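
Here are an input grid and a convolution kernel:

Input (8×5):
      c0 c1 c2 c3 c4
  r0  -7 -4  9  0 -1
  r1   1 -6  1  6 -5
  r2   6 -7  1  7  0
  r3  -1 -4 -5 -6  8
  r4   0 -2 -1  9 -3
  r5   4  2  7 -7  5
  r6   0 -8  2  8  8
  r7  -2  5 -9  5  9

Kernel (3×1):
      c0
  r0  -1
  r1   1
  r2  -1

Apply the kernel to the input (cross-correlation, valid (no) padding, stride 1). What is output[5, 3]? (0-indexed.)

10

The receptive field on the input at this output position is [-7 / 8 / 5]. Elementwise product with the kernel and sum: -7·-1 + 8·1 + 5·-1.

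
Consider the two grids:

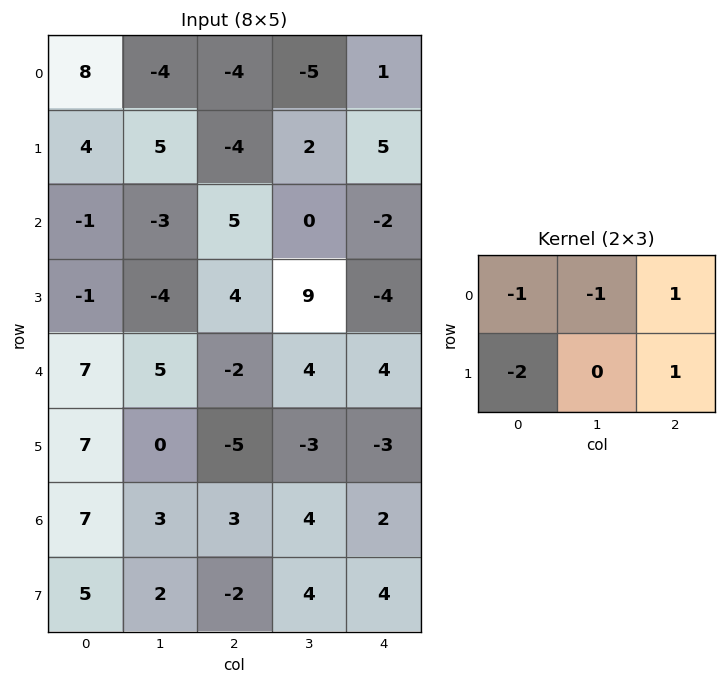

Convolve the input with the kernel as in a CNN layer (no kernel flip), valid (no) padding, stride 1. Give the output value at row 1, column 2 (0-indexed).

The receptive field on the input at this output position is [-4 2 5 / 5 0 -2]. Elementwise product with the kernel and sum: -4·-1 + 2·-1 + 5·1 + 5·-2 + -2·1.

-5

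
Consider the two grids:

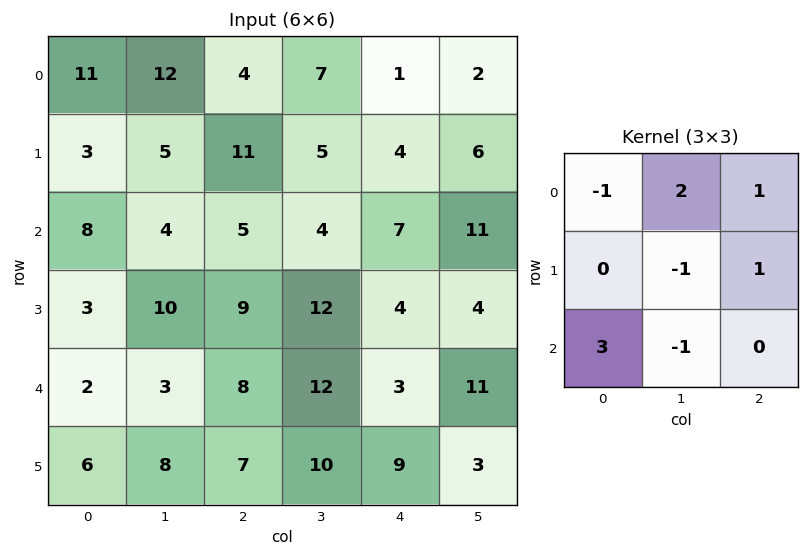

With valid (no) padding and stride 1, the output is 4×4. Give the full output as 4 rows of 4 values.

Output[0,0]: The receptive field on the input at this output position is [11 12 4 / 3 5 11 / 8 4 5]. Elementwise product with the kernel and sum: 11·-1 + 12·2 + 4·1 + 5·-1 + 11·1 + 8·3 + 4·-1.
Output[0,1]: The receptive field on the input at this output position is [12 4 7 / 5 11 5 / 4 5 4]. Elementwise product with the kernel and sum: 12·-1 + 4·2 + 7·1 + 11·-1 + 5·1 + 4·3 + 5·-1.

43 4 21 4
18 42 21 45
7 14 14 54
41 41 21 29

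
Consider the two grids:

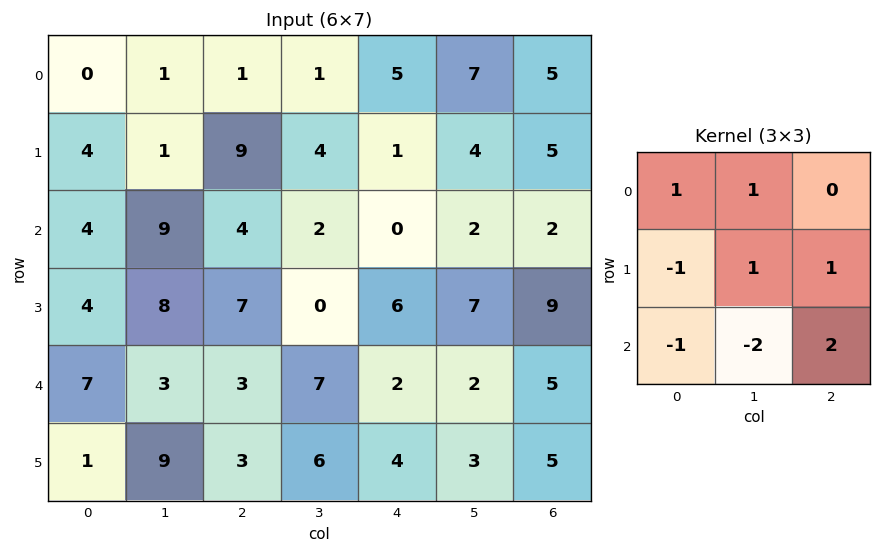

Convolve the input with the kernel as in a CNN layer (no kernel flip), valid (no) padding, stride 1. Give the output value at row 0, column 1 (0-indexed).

1

The receptive field on the input at this output position is [1 1 1 / 1 9 4 / 9 4 2]. Elementwise product with the kernel and sum: 1·1 + 1·1 + 1·-1 + 9·1 + 4·1 + 9·-1 + 4·-2 + 2·2.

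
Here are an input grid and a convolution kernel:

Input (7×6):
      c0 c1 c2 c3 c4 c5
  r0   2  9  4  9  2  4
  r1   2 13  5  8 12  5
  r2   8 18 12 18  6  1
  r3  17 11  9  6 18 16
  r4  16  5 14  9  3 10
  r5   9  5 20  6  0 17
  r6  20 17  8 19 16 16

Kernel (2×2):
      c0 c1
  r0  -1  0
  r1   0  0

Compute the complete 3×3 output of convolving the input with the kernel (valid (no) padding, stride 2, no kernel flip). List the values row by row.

-2 -4 -2
-8 -12 -6
-16 -14 -3

Output[0,0]: The receptive field on the input at this output position is [2 9 / 2 13]. Elementwise product with the kernel and sum: 2·-1.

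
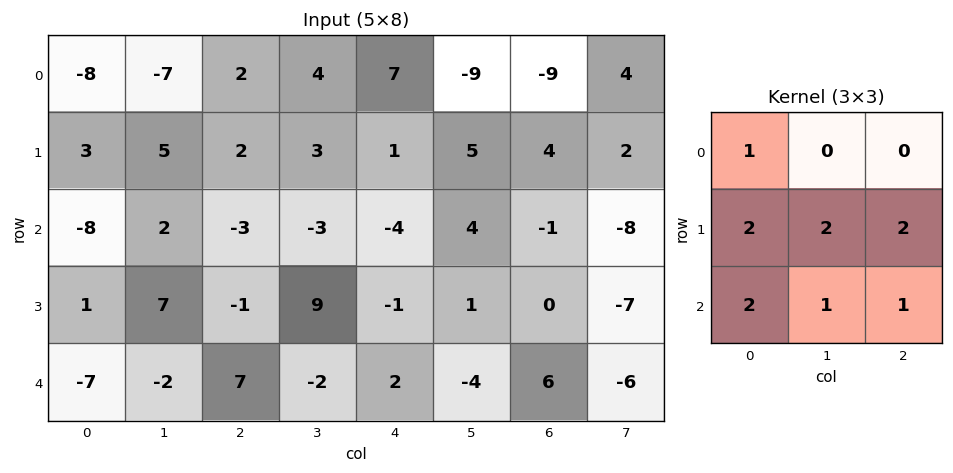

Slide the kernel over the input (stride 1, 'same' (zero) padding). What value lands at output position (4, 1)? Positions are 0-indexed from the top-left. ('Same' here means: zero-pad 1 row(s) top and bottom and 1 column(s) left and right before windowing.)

-3

The receptive field on the zero-padded input at this output position is [1 7 -1 / -7 -2 7 / 0 0 0]. Elementwise product with the kernel and sum: 1·1 + -7·2 + -2·2 + 7·2 + 0·2 + 0·1 + 0·1.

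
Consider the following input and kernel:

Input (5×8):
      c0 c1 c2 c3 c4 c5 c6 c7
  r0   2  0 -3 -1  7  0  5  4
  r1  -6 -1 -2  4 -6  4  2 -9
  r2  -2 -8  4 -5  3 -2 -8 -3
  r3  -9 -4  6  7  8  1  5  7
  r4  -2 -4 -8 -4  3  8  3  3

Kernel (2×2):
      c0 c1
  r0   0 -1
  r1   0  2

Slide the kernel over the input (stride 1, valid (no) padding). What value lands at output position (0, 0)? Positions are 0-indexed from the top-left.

The receptive field on the input at this output position is [2 0 / -6 -1]. Elementwise product with the kernel and sum: 0·-1 + -1·2.

-2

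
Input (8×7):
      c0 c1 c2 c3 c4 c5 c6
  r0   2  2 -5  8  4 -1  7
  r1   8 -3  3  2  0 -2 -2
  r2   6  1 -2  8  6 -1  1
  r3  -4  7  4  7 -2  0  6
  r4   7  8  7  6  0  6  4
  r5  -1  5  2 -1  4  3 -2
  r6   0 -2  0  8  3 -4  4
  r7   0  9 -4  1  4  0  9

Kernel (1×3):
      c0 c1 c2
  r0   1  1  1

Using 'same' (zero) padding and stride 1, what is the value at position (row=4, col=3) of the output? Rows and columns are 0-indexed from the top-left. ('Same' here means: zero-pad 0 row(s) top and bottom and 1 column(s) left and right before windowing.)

13

The receptive field on the zero-padded input at this output position is [7 6 0]. Elementwise product with the kernel and sum: 7·1 + 6·1 + 0·1.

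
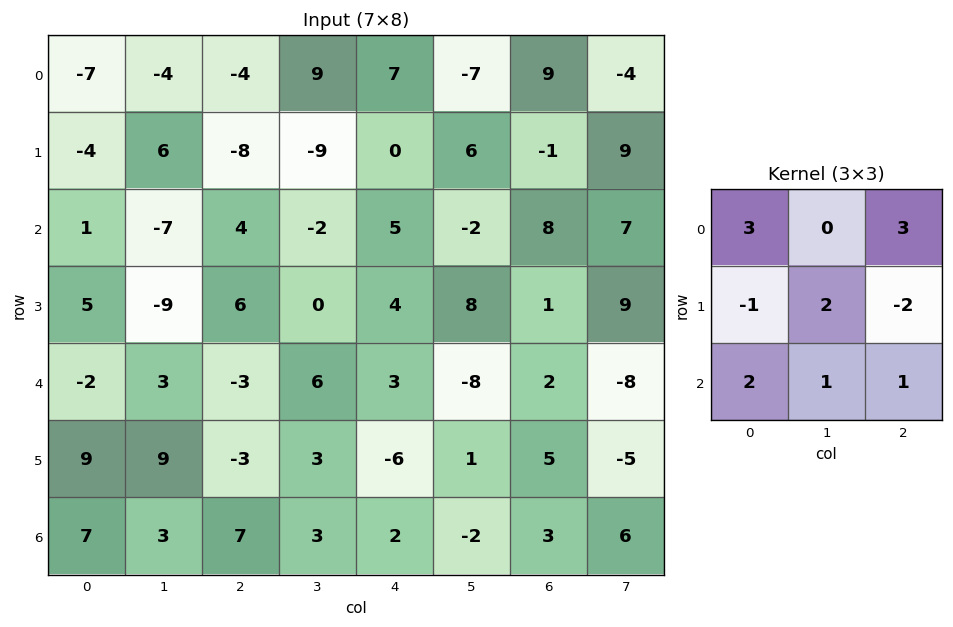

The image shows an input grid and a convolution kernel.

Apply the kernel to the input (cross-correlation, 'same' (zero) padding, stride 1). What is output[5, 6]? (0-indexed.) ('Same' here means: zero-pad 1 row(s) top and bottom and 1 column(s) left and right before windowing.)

-24

The receptive field on the zero-padded input at this output position is [-8 2 -8 / 1 5 -5 / -2 3 6]. Elementwise product with the kernel and sum: -8·3 + -8·3 + 1·-1 + 5·2 + -5·-2 + -2·2 + 3·1 + 6·1.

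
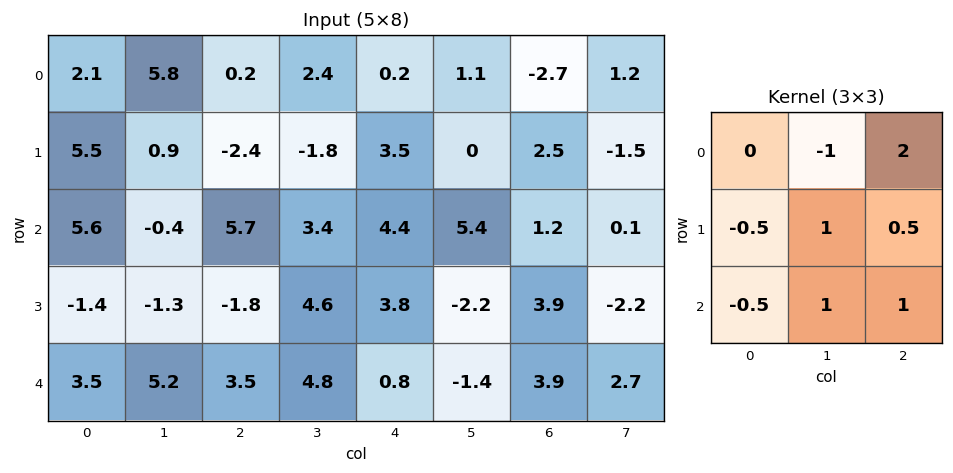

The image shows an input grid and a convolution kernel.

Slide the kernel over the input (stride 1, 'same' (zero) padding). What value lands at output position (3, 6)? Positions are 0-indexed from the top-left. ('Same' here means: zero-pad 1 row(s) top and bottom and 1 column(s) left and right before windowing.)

10.2

The receptive field on the zero-padded input at this output position is [5.4 1.2 0.1 / -2.2 3.9 -2.2 / -1.4 3.9 2.7]. Elementwise product with the kernel and sum: 1.2·-1 + 0.1·2 + -2.2·-0.5 + 3.9·1 + -2.2·0.5 + -1.4·-0.5 + 3.9·1 + 2.7·1.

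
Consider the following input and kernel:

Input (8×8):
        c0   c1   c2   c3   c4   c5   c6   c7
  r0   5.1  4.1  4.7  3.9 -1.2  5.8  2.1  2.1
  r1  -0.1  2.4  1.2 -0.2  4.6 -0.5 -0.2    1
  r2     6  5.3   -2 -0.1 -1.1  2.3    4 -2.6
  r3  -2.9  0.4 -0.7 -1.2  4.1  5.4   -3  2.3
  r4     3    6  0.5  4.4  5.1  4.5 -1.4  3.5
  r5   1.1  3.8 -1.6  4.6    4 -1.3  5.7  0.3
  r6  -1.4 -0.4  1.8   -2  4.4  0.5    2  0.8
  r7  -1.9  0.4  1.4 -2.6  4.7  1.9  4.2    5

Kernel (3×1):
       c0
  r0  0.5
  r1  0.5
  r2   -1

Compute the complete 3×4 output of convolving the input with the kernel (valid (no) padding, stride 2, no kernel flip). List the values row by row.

Output[0,0]: The receptive field on the input at this output position is [5.1 / -0.1 / 6]. Elementwise product with the kernel and sum: 5.1·0.5 + -0.1·0.5 + 6·-1.
Output[0,1]: The receptive field on the input at this output position is [4.7 / 1.2 / -2]. Elementwise product with the kernel and sum: 4.7·0.5 + 1.2·0.5 + -2·-1.

-3.5 4.95 2.8 -3.05
-1.45 -1.85 -3.6 1.9
3.45 -2.35 0.15 0.15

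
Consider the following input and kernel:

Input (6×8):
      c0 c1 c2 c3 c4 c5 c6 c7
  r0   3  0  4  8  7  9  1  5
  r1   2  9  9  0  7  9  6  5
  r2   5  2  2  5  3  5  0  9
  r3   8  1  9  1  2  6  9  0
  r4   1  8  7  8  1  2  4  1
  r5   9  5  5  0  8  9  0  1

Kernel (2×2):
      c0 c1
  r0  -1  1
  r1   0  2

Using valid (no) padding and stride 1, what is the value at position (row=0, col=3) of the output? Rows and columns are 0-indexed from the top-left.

13

The receptive field on the input at this output position is [8 7 / 0 7]. Elementwise product with the kernel and sum: 8·-1 + 7·1 + 7·2.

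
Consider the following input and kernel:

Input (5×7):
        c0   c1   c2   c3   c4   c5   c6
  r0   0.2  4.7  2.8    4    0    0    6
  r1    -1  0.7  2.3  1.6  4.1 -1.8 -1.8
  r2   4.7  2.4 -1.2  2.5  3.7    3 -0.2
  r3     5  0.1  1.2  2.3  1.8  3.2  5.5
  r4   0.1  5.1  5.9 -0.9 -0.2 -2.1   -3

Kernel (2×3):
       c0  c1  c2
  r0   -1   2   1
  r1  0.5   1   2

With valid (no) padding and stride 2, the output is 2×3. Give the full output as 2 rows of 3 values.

Output[0,0]: The receptive field on the input at this output position is [0.2 4.7 2.8 / -1 0.7 2.3]. Elementwise product with the kernel and sum: 0.2·-1 + 4.7·2 + 2.8·1 + -1·0.5 + 0.7·1 + 2.3·2.
Output[0,1]: The receptive field on the input at this output position is [2.8 4 0 / 2.3 1.6 4.1]. Elementwise product with the kernel and sum: 2.8·-1 + 4·2 + 0·1 + 2.3·0.5 + 1.6·1 + 4.1·2.

16.8 16.15 2.65
3.9 16.4 17.2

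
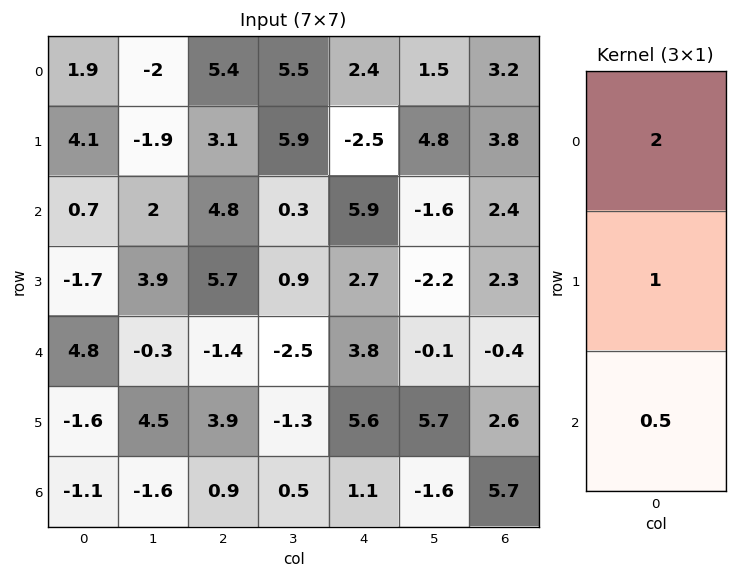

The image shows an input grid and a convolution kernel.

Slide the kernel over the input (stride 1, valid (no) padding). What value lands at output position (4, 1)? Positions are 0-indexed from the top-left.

3.1

The receptive field on the input at this output position is [-0.3 / 4.5 / -1.6]. Elementwise product with the kernel and sum: -0.3·2 + 4.5·1 + -1.6·0.5.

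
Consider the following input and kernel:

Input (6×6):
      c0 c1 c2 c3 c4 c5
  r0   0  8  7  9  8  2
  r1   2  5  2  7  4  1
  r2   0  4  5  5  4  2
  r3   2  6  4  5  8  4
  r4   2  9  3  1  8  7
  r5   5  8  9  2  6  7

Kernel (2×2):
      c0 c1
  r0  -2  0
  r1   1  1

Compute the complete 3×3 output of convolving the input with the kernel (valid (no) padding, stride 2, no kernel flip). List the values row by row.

Output[0,0]: The receptive field on the input at this output position is [0 8 / 2 5]. Elementwise product with the kernel and sum: 0·-2 + 2·1 + 5·1.
Output[0,1]: The receptive field on the input at this output position is [7 9 / 2 7]. Elementwise product with the kernel and sum: 7·-2 + 2·1 + 7·1.

7 -5 -11
8 -1 4
9 5 -3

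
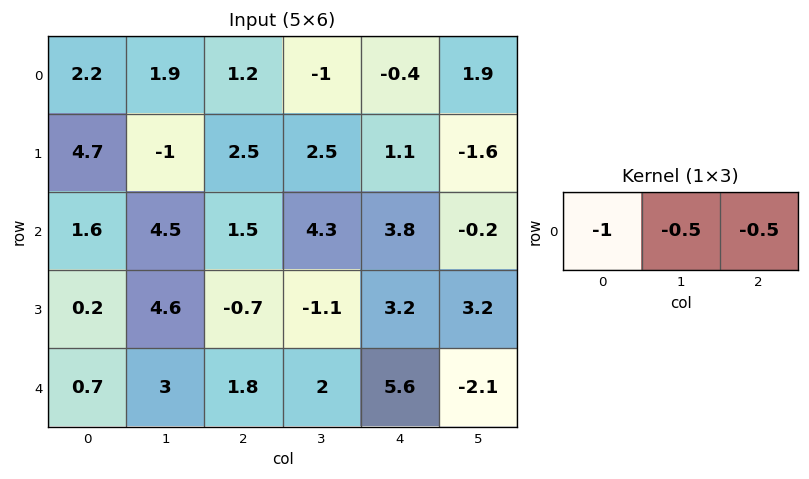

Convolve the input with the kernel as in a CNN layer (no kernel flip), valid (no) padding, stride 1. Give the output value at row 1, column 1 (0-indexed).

The receptive field on the input at this output position is [-1 2.5 2.5]. Elementwise product with the kernel and sum: -1·-1 + 2.5·-0.5 + 2.5·-0.5.

-1.5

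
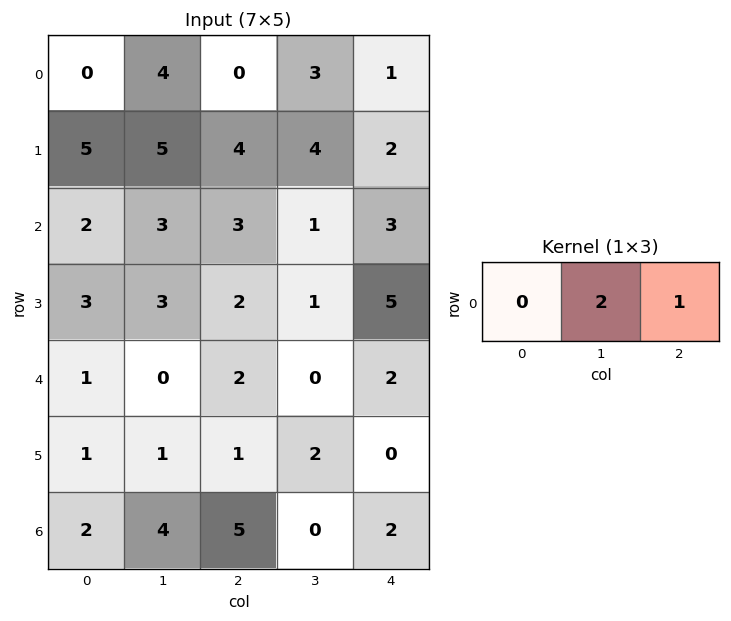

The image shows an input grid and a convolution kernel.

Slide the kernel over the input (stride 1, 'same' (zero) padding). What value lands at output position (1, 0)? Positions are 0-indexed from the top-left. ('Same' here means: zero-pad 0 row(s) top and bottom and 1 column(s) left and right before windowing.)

15

The receptive field on the zero-padded input at this output position is [0 5 5]. Elementwise product with the kernel and sum: 5·2 + 5·1.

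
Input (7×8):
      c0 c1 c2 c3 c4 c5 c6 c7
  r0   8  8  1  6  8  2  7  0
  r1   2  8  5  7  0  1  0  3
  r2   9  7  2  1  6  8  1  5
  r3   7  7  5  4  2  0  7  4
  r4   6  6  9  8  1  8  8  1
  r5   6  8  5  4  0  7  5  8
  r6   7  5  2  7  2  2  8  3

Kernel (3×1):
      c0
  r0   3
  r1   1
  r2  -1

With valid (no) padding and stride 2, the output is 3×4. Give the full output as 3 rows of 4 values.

Output[0,0]: The receptive field on the input at this output position is [8 / 2 / 9]. Elementwise product with the kernel and sum: 8·3 + 2·1 + 9·-1.

17 6 18 20
28 2 19 2
17 30 1 21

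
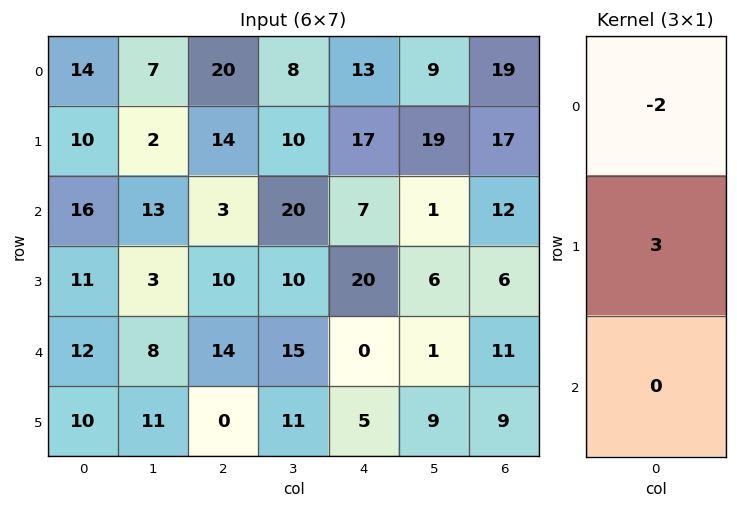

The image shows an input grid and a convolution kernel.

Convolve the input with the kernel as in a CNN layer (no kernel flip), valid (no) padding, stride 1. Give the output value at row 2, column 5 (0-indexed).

16

The receptive field on the input at this output position is [1 / 6 / 1]. Elementwise product with the kernel and sum: 1·-2 + 6·3.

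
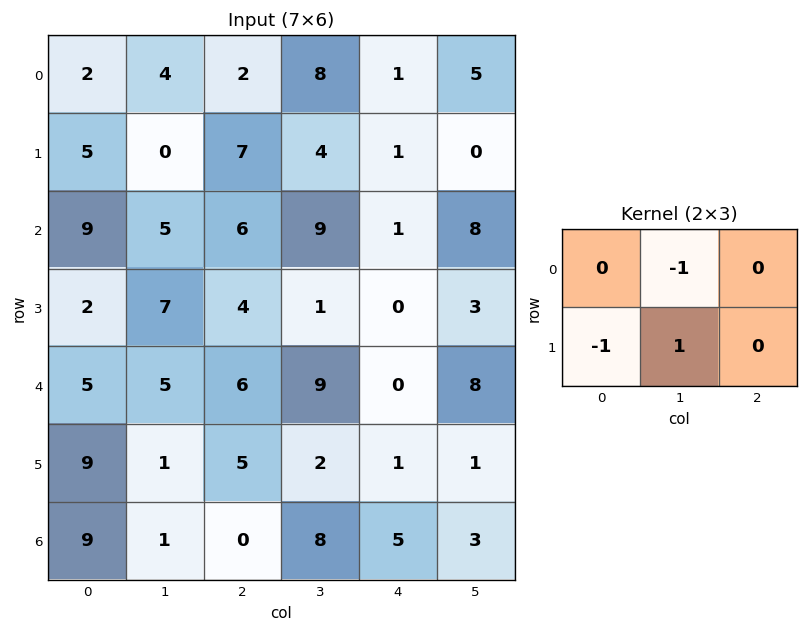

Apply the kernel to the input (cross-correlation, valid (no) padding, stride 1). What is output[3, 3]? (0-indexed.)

-9

The receptive field on the input at this output position is [1 0 3 / 9 0 8]. Elementwise product with the kernel and sum: 0·-1 + 9·-1 + 0·1.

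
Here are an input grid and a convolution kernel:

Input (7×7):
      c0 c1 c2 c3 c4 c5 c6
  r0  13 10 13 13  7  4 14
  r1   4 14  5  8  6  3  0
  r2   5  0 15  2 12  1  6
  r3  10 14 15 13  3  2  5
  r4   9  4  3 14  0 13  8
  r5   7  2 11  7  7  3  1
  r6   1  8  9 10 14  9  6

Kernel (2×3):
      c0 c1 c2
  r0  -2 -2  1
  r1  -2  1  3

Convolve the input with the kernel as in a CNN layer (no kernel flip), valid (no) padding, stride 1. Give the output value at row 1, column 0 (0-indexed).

The receptive field on the input at this output position is [4 14 5 / 5 0 15]. Elementwise product with the kernel and sum: 4·-2 + 14·-2 + 5·1 + 5·-2 + 0·1 + 15·3.

4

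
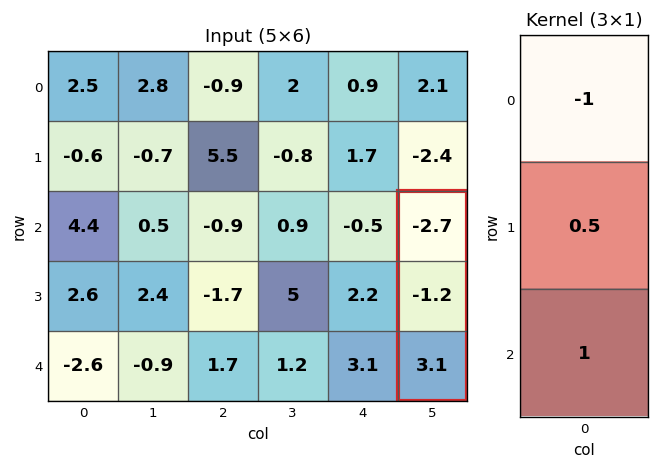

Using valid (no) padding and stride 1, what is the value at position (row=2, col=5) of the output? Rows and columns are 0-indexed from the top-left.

The receptive field on the input at this output position is [-2.7 / -1.2 / 3.1]. Elementwise product with the kernel and sum: -2.7·-1 + -1.2·0.5 + 3.1·1.

5.2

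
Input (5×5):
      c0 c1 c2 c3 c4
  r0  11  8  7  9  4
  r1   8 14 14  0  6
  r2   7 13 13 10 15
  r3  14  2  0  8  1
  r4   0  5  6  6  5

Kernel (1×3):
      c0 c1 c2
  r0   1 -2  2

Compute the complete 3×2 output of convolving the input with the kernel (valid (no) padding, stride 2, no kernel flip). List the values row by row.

9 -3
7 23
2 4

Output[0,0]: The receptive field on the input at this output position is [11 8 7]. Elementwise product with the kernel and sum: 11·1 + 8·-2 + 7·2.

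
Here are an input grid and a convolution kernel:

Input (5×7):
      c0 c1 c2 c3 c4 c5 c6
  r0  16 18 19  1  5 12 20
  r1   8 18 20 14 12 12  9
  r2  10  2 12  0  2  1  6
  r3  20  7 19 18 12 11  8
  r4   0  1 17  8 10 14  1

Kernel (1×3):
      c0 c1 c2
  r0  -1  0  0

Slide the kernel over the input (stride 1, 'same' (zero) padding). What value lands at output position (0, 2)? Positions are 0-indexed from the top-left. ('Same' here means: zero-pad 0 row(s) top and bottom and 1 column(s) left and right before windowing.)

-18

The receptive field on the zero-padded input at this output position is [18 19 1]. Elementwise product with the kernel and sum: 18·-1.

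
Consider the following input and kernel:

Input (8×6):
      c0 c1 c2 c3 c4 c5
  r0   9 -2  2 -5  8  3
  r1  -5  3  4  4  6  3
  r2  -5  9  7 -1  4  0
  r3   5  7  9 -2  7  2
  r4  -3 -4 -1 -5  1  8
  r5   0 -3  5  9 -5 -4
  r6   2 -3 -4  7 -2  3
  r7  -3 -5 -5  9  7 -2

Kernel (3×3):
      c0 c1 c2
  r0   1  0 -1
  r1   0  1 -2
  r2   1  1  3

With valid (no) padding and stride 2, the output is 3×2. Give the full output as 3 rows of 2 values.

Output[0,0]: The receptive field on the input at this output position is [9 -2 2 / -5 3 4 / -5 9 7]. Elementwise product with the kernel and sum: 9·1 + 2·-1 + 3·1 + 4·-2 + -5·1 + 9·1 + 7·3.
Output[0,1]: The receptive field on the input at this output position is [2 -5 8 / 4 4 6 / 7 -1 4]. Elementwise product with the kernel and sum: 2·1 + 8·-1 + 4·1 + 6·-2 + 7·1 + -1·1 + 4·3.

27 4
-33 -16
-28 14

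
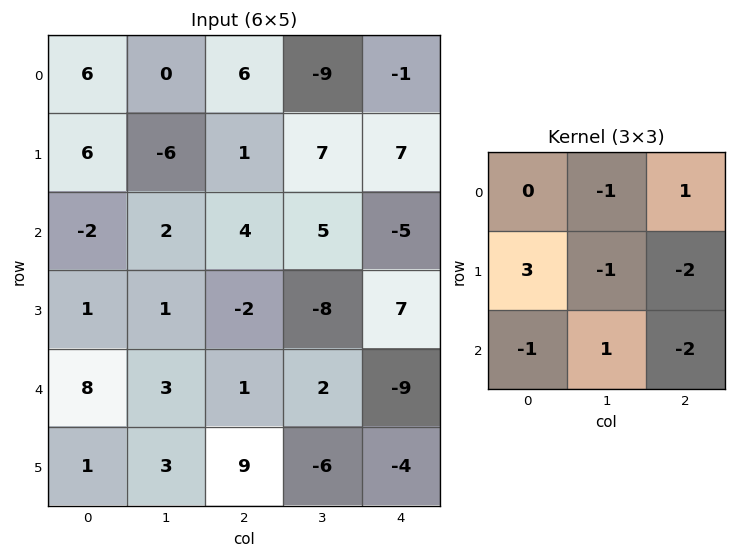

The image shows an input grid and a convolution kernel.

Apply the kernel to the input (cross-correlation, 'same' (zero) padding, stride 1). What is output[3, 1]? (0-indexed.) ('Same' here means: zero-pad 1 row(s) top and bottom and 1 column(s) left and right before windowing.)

1

The receptive field on the zero-padded input at this output position is [-2 2 4 / 1 1 -2 / 8 3 1]. Elementwise product with the kernel and sum: 2·-1 + 4·1 + 1·3 + 1·-1 + -2·-2 + 8·-1 + 3·1 + 1·-2.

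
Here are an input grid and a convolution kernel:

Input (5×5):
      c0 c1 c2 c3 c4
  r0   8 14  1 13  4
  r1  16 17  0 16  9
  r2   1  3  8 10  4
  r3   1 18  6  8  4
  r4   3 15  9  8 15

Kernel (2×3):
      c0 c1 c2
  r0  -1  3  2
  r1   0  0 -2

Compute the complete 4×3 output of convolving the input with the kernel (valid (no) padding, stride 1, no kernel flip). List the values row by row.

Output[0,0]: The receptive field on the input at this output position is [8 14 1 / 16 17 0]. Elementwise product with the kernel and sum: 8·-1 + 14·3 + 1·2 + 0·-2.
Output[0,1]: The receptive field on the input at this output position is [14 1 13 / 17 0 16]. Elementwise product with the kernel and sum: 14·-1 + 1·3 + 13·2 + 16·-2.

36 -17 28
19 -5 58
12 25 22
47 0 -4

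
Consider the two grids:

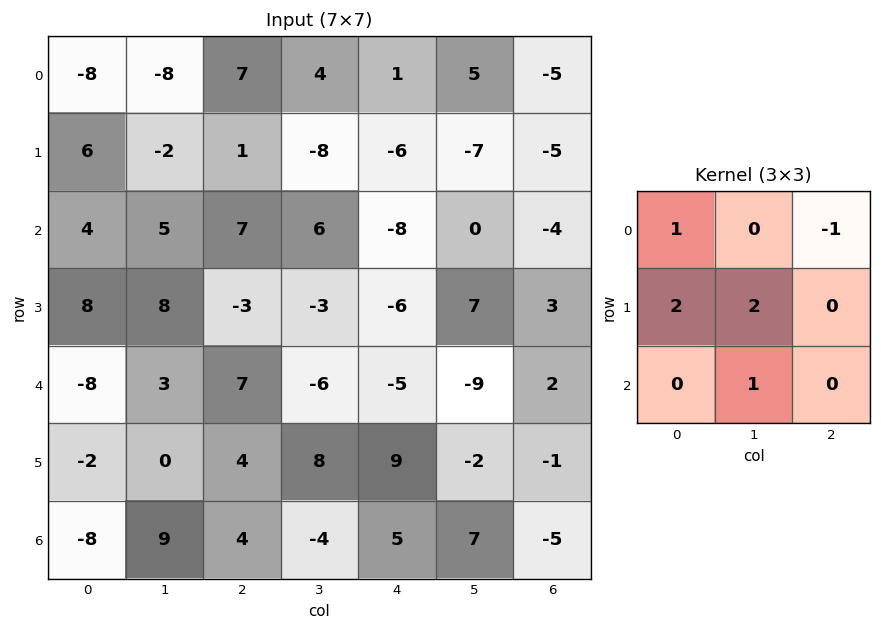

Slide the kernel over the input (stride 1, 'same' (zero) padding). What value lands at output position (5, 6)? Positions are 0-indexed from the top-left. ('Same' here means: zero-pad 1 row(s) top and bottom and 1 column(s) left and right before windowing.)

The receptive field on the zero-padded input at this output position is [-9 2 0 / -2 -1 0 / 7 -5 0]. Elementwise product with the kernel and sum: -9·1 + 0·-1 + -2·2 + -1·2 + -5·1.

-20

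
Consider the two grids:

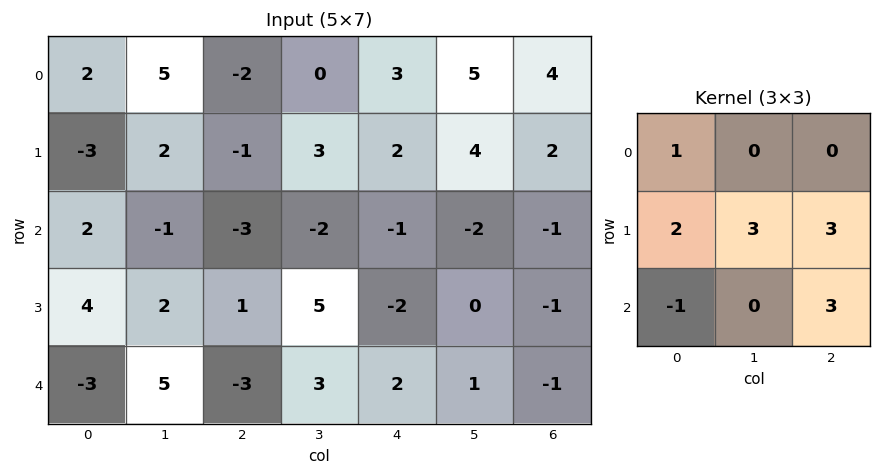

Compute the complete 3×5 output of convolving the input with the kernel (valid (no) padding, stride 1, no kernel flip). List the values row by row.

-12 10 11 20 23
-12 -2 -23 -15 -10
13 25 17 2 -13

Output[0,0]: The receptive field on the input at this output position is [2 5 -2 / -3 2 -1 / 2 -1 -3]. Elementwise product with the kernel and sum: 2·1 + -3·2 + 2·3 + -1·3 + 2·-1 + -3·3.
Output[0,1]: The receptive field on the input at this output position is [5 -2 0 / 2 -1 3 / -1 -3 -2]. Elementwise product with the kernel and sum: 5·1 + 2·2 + -1·3 + 3·3 + -1·-1 + -2·3.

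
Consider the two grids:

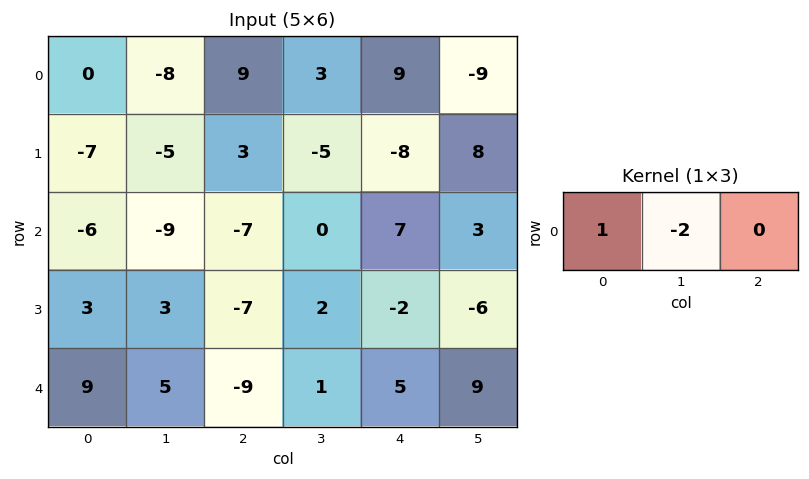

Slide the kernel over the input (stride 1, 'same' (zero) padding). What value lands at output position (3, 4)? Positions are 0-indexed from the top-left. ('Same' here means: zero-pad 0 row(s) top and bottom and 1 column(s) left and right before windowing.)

6

The receptive field on the zero-padded input at this output position is [2 -2 -6]. Elementwise product with the kernel and sum: 2·1 + -2·-2.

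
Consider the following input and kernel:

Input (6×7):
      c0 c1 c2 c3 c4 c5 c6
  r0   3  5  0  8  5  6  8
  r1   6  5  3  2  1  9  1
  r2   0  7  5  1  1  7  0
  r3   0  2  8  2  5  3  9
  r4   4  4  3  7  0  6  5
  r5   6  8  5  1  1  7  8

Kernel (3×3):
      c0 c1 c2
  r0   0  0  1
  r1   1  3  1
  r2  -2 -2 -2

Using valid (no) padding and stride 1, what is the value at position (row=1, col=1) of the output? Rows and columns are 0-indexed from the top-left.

The receptive field on the input at this output position is [5 3 2 / 7 5 1 / 2 8 2]. Elementwise product with the kernel and sum: 2·1 + 7·1 + 5·3 + 1·1 + 2·-2 + 8·-2 + 2·-2.

1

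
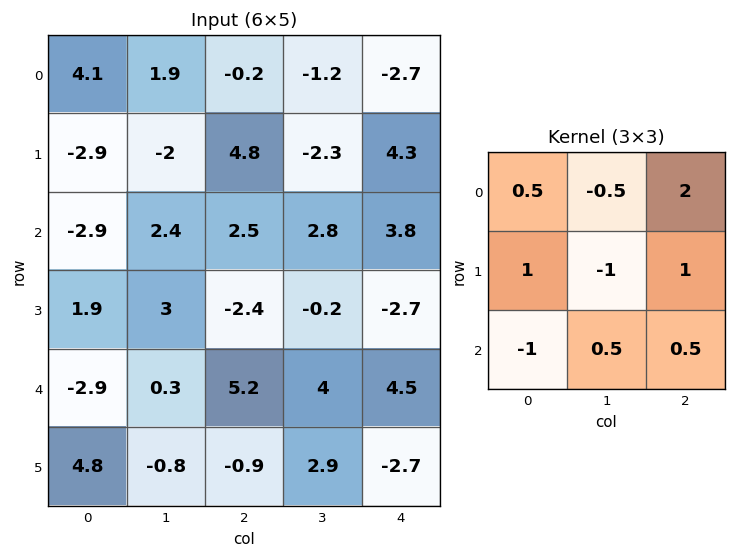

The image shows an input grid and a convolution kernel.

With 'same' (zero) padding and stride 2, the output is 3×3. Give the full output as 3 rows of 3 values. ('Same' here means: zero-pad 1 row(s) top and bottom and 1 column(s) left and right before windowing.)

-4.65 4.15 5.95
5.2 -9.6 -5.45
10.25 3.2 -3.5

Output[0,0]: The receptive field on the zero-padded input at this output position is [0 0 0 / 0 4.1 1.9 / 0 -2.9 -2]. Elementwise product with the kernel and sum: 0·0.5 + 0·-0.5 + 0·2 + 0·1 + 4.1·-1 + 1.9·1 + 0·-1 + -2.9·0.5 + -2·0.5.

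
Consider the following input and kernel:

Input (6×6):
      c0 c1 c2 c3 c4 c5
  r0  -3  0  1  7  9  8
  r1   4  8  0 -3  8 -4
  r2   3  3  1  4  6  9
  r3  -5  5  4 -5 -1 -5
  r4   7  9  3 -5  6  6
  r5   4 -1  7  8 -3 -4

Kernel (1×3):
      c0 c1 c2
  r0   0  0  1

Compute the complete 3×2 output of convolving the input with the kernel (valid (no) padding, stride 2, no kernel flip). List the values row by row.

1 9
1 6
3 6

Output[0,0]: The receptive field on the input at this output position is [-3 0 1]. Elementwise product with the kernel and sum: 1·1.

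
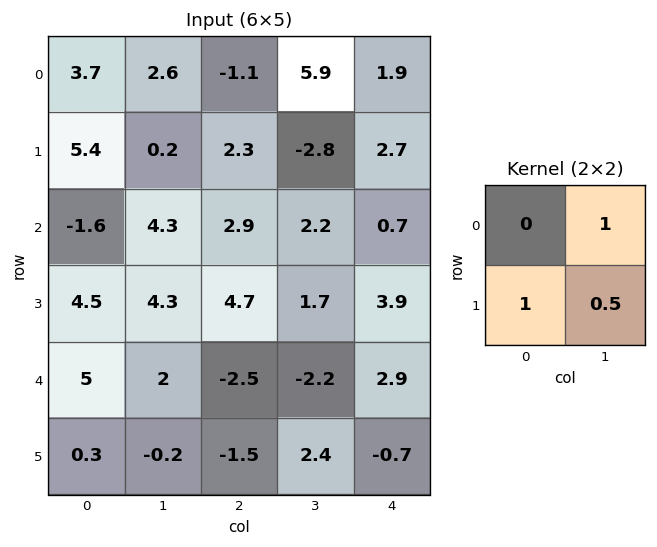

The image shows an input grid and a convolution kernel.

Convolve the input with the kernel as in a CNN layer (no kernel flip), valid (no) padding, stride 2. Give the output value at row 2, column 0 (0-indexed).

2.2

The receptive field on the input at this output position is [5 2 / 0.3 -0.2]. Elementwise product with the kernel and sum: 2·1 + 0.3·1 + -0.2·0.5.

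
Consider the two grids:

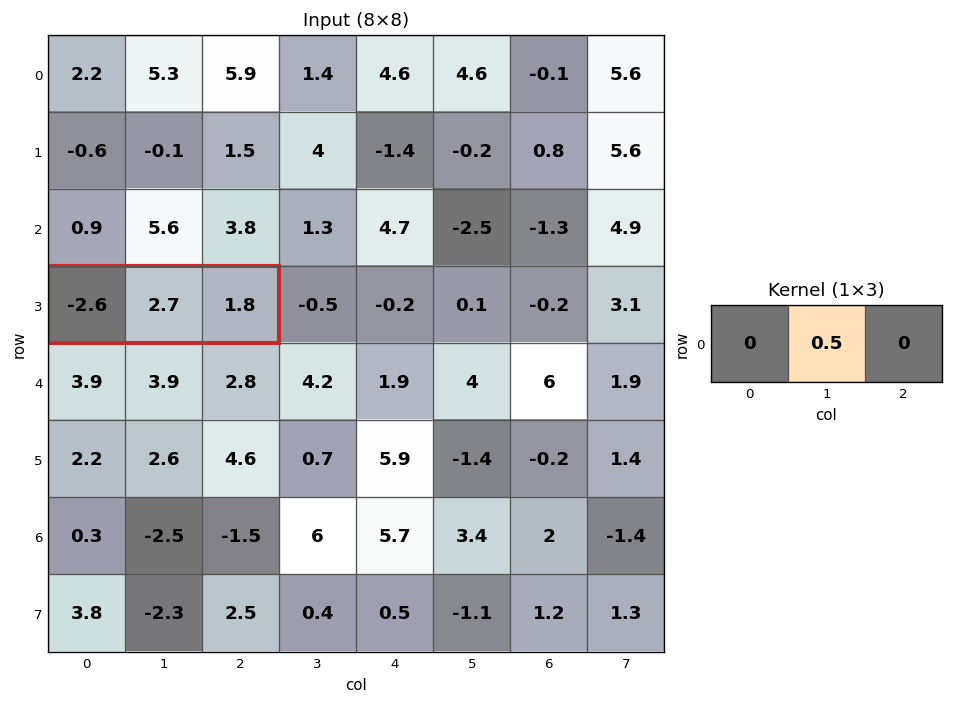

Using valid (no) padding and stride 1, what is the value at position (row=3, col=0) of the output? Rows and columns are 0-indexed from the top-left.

The receptive field on the input at this output position is [-2.6 2.7 1.8]. Elementwise product with the kernel and sum: 2.7·0.5.

1.35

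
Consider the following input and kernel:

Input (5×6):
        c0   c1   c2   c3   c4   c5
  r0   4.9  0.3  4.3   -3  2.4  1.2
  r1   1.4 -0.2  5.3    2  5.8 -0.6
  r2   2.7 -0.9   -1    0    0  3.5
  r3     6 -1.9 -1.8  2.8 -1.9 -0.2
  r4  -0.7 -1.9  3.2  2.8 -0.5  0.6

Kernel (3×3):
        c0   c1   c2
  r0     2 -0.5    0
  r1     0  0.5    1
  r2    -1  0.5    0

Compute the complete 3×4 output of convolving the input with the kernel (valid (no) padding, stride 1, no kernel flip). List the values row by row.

Output[0,0]: The receptive field on the input at this output position is [4.9 0.3 4.3 / 1.4 -0.2 5.3 / 2.7 -0.9 -1]. Elementwise product with the kernel and sum: 4.9·2 + 0.3·-0.5 + -0.2·0.5 + 5.3·1 + 2.7·-1 + -0.9·0.5.
Output[0,1]: The receptive field on the input at this output position is [0.3 4.3 -3 / -0.2 5.3 2 / -0.9 -1 0]. Elementwise product with the kernel and sum: 0.3·2 + 4.3·-0.5 + 5.3·0.5 + 2·1 + -0.9·-1 + -1·0.5.

11.7 3.5 17.9 -4.9
-5.5 -2.55 12.8 0.85
2.85 4.1 -4.3 -4.2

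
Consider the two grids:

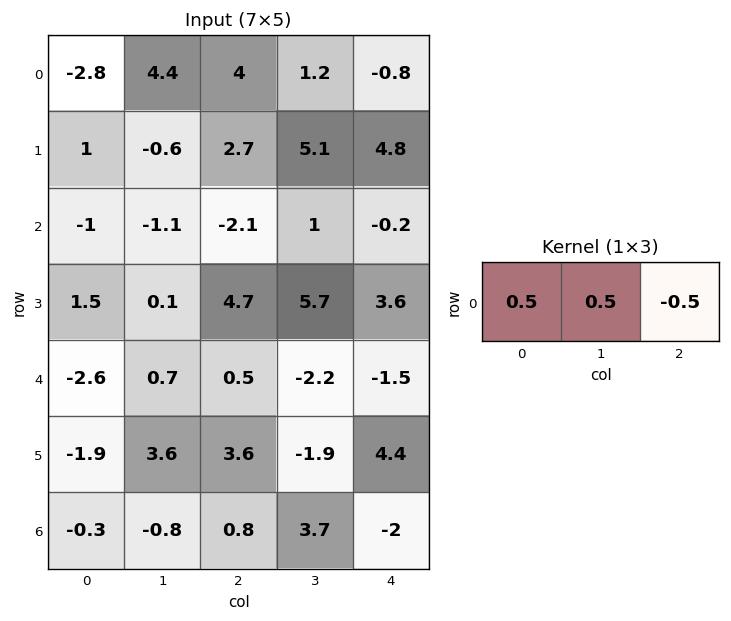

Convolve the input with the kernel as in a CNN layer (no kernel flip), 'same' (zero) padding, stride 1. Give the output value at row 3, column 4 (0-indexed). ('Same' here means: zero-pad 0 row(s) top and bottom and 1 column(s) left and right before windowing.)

4.65

The receptive field on the zero-padded input at this output position is [5.7 3.6 0]. Elementwise product with the kernel and sum: 5.7·0.5 + 3.6·0.5 + 0·-0.5.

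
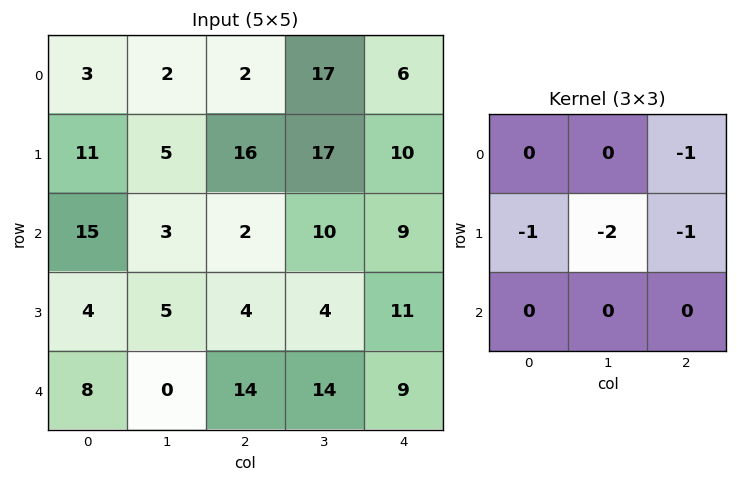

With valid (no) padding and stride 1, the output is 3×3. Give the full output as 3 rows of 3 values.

-39 -71 -66
-39 -34 -41
-20 -27 -32

Output[0,0]: The receptive field on the input at this output position is [3 2 2 / 11 5 16 / 15 3 2]. Elementwise product with the kernel and sum: 2·-1 + 11·-1 + 5·-2 + 16·-1.
Output[0,1]: The receptive field on the input at this output position is [2 2 17 / 5 16 17 / 3 2 10]. Elementwise product with the kernel and sum: 17·-1 + 5·-1 + 16·-2 + 17·-1.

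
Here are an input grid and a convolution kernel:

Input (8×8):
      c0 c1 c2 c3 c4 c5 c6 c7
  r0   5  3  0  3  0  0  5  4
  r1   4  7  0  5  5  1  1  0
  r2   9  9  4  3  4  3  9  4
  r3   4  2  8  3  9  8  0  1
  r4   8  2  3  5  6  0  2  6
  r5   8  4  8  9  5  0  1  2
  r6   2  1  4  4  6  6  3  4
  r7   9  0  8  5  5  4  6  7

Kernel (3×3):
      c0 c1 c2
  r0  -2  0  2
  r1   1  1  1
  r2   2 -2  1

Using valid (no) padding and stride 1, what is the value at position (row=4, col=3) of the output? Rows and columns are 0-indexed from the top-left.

6

The receptive field on the input at this output position is [5 6 0 / 9 5 0 / 4 6 6]. Elementwise product with the kernel and sum: 5·-2 + 0·2 + 9·1 + 5·1 + 0·1 + 4·2 + 6·-2 + 6·1.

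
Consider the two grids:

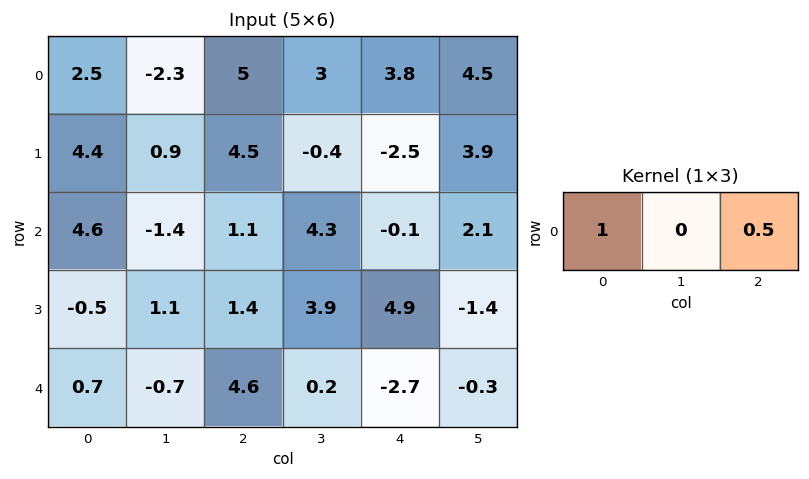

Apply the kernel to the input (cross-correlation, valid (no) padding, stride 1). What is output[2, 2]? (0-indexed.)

The receptive field on the input at this output position is [1.1 4.3 -0.1]. Elementwise product with the kernel and sum: 1.1·1 + -0.1·0.5.

1.05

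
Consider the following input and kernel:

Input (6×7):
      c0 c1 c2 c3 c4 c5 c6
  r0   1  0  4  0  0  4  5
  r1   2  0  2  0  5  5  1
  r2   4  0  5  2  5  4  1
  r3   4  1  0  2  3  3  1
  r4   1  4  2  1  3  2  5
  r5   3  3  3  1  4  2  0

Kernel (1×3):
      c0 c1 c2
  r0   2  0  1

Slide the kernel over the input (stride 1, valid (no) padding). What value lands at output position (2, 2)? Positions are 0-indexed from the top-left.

The receptive field on the input at this output position is [5 2 5]. Elementwise product with the kernel and sum: 5·2 + 5·1.

15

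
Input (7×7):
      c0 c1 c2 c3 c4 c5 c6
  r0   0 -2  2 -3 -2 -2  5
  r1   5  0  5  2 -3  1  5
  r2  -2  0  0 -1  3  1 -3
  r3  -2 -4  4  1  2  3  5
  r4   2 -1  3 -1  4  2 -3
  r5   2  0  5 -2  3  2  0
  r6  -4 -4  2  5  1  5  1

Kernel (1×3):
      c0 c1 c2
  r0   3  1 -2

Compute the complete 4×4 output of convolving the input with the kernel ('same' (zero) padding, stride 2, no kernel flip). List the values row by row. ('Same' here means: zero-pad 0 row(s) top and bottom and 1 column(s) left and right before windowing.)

Output[0,0]: The receptive field on the zero-padded input at this output position is [0 0 -2]. Elementwise product with the kernel and sum: 0·3 + 0·1 + -2·-2.
Output[0,1]: The receptive field on the zero-padded input at this output position is [-2 2 -3]. Elementwise product with the kernel and sum: -2·3 + 2·1 + -3·-2.

4 2 -7 -1
-2 2 -2 0
4 2 -3 3
4 -20 6 16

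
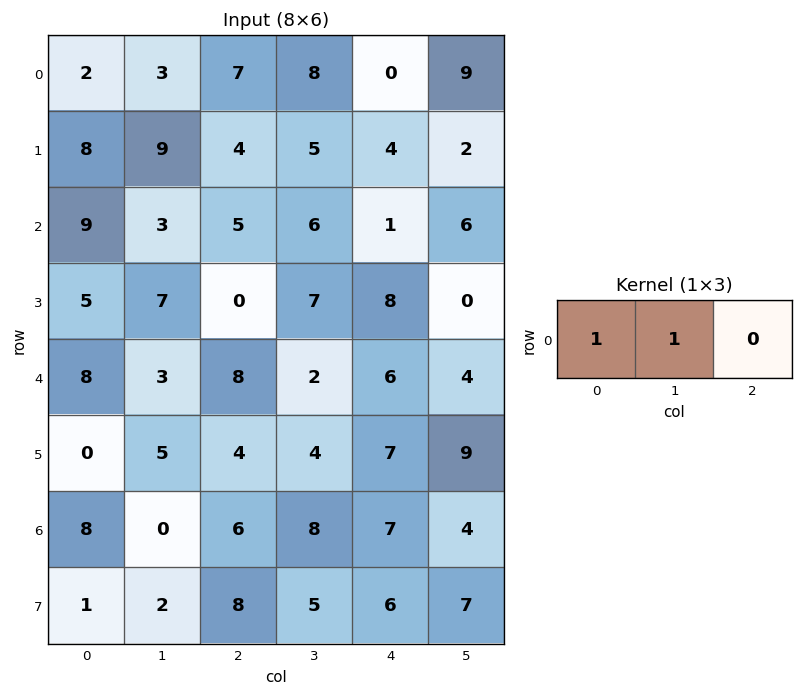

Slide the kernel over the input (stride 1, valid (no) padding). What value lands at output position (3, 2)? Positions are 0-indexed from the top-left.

7

The receptive field on the input at this output position is [0 7 8]. Elementwise product with the kernel and sum: 0·1 + 7·1.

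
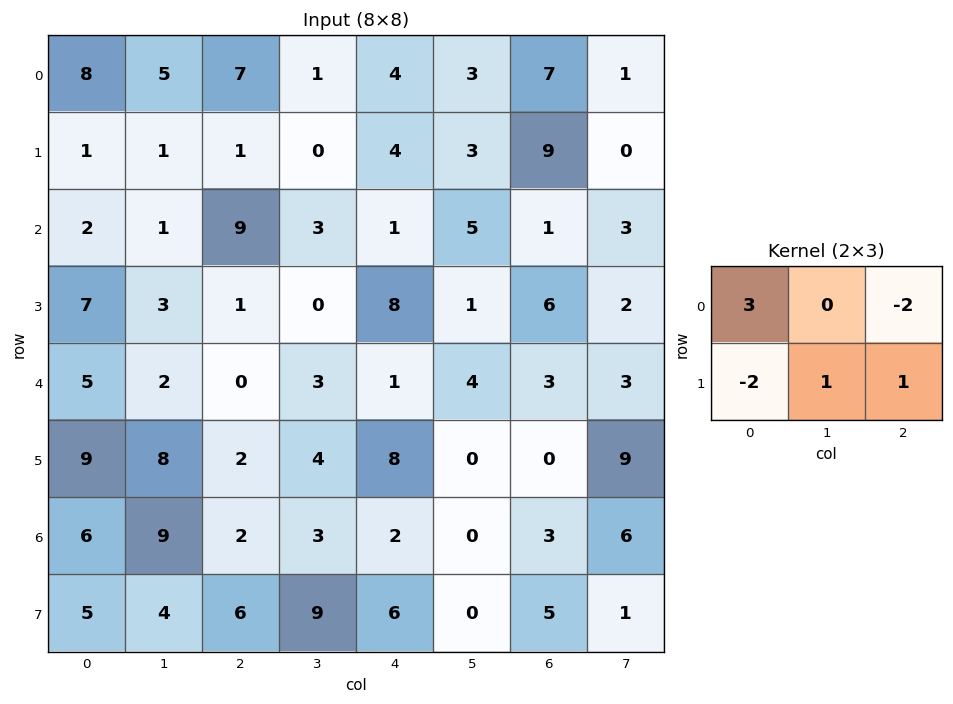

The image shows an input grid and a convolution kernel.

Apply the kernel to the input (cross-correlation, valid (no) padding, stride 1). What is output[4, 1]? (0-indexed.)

The receptive field on the input at this output position is [2 0 3 / 8 2 4]. Elementwise product with the kernel and sum: 2·3 + 3·-2 + 8·-2 + 2·1 + 4·1.

-10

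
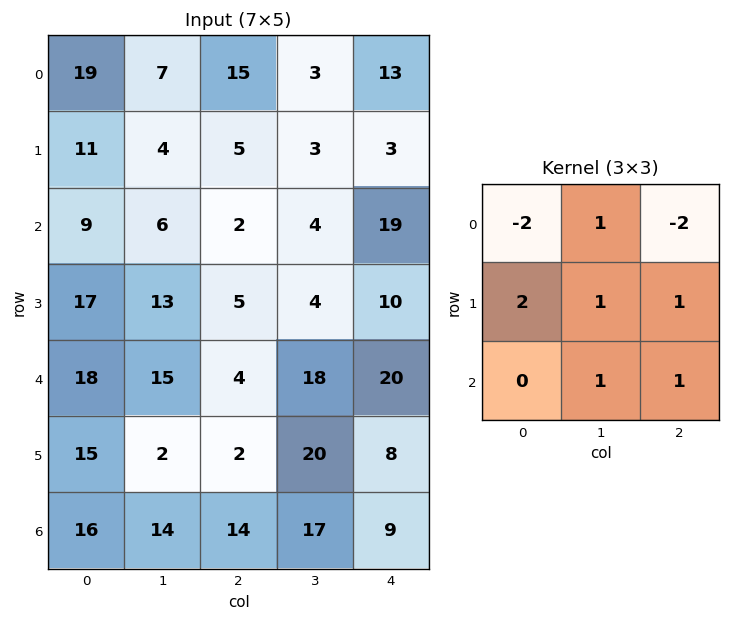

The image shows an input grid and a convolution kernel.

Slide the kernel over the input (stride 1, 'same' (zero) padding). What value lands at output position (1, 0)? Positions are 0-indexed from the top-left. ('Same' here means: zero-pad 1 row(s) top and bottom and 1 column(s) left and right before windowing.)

35

The receptive field on the zero-padded input at this output position is [0 19 7 / 0 11 4 / 0 9 6]. Elementwise product with the kernel and sum: 0·-2 + 19·1 + 7·-2 + 0·2 + 11·1 + 4·1 + 9·1 + 6·1.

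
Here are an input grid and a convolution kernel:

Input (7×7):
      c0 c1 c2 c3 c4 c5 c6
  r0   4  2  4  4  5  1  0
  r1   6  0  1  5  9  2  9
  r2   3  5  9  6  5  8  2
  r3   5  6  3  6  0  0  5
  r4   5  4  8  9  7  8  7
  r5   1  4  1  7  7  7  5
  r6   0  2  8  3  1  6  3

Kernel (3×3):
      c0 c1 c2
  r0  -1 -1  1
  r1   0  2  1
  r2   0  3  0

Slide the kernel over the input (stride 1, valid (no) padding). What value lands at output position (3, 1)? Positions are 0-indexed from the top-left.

25

The receptive field on the input at this output position is [6 3 6 / 4 8 9 / 4 1 7]. Elementwise product with the kernel and sum: 6·-1 + 3·-1 + 6·1 + 8·2 + 9·1 + 1·3.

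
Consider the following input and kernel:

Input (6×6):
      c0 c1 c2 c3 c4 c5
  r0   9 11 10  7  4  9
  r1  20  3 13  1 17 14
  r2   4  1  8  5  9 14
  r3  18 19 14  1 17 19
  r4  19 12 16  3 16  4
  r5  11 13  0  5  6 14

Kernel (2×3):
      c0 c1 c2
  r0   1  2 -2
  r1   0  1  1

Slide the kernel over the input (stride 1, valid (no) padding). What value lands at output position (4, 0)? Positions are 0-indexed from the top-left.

24

The receptive field on the input at this output position is [19 12 16 / 11 13 0]. Elementwise product with the kernel and sum: 19·1 + 12·2 + 16·-2 + 13·1 + 0·1.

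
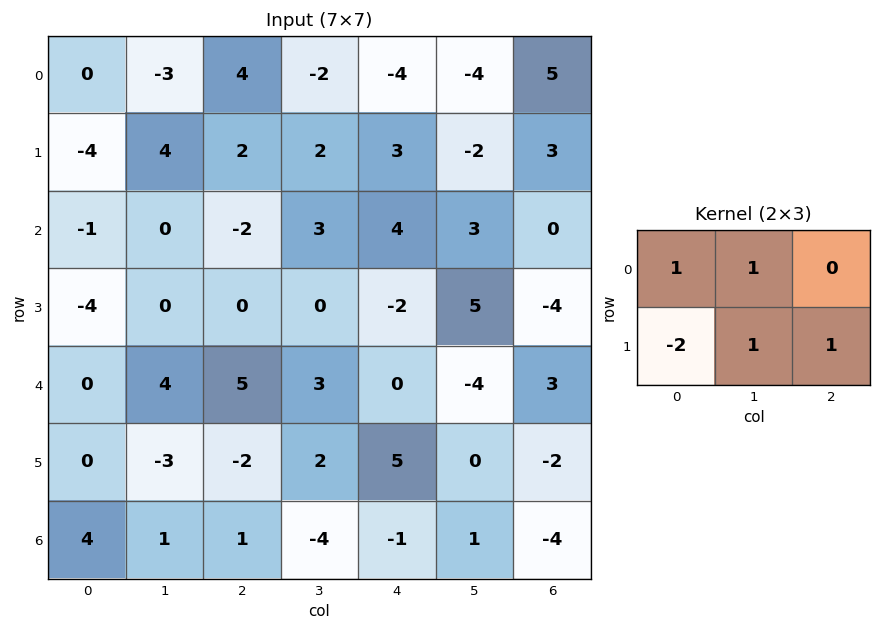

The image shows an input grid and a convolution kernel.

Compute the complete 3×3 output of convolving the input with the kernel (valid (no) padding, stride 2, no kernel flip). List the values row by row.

11 3 -13
7 -1 12
-1 19 -16

Output[0,0]: The receptive field on the input at this output position is [0 -3 4 / -4 4 2]. Elementwise product with the kernel and sum: 0·1 + -3·1 + -4·-2 + 4·1 + 2·1.
Output[0,1]: The receptive field on the input at this output position is [4 -2 -4 / 2 2 3]. Elementwise product with the kernel and sum: 4·1 + -2·1 + 2·-2 + 2·1 + 3·1.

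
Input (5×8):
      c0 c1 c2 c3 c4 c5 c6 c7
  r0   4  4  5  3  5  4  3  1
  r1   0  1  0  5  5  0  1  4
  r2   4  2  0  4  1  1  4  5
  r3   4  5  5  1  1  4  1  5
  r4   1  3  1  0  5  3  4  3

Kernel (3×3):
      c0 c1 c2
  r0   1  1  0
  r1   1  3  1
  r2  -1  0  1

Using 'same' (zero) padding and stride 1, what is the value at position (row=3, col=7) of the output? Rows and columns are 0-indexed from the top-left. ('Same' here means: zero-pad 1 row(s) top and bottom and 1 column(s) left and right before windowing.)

21

The receptive field on the zero-padded input at this output position is [4 5 0 / 1 5 0 / 4 3 0]. Elementwise product with the kernel and sum: 4·1 + 5·1 + 1·1 + 5·3 + 0·1 + 4·-1 + 0·1.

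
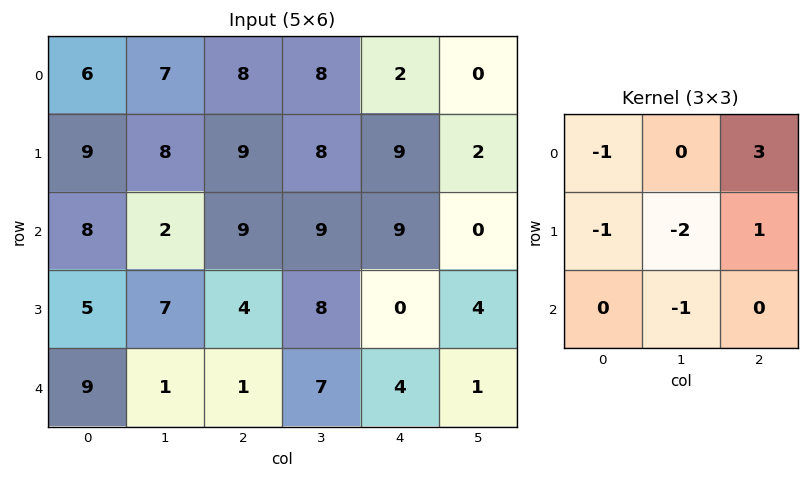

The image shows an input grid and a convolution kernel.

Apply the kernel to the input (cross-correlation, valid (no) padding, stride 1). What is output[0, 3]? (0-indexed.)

The receptive field on the input at this output position is [8 2 0 / 8 9 2 / 9 9 0]. Elementwise product with the kernel and sum: 8·-1 + 0·3 + 8·-1 + 9·-2 + 2·1 + 9·-1.

-41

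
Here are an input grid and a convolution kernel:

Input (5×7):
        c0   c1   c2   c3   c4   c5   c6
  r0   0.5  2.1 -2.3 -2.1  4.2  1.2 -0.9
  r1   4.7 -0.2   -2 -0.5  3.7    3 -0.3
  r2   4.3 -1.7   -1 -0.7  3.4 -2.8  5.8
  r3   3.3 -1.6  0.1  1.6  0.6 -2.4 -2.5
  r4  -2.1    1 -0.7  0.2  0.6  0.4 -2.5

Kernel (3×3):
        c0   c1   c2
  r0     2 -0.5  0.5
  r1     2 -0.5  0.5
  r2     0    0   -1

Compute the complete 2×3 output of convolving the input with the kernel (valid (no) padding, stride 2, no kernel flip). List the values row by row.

8.3 -6.75 7.3
17.1 -0.85 14.75

Output[0,0]: The receptive field on the input at this output position is [0.5 2.1 -2.3 / 4.7 -0.2 -2 / 4.3 -1.7 -1]. Elementwise product with the kernel and sum: 0.5·2 + 2.1·-0.5 + -2.3·0.5 + 4.7·2 + -0.2·-0.5 + -2·0.5 + -1·-1.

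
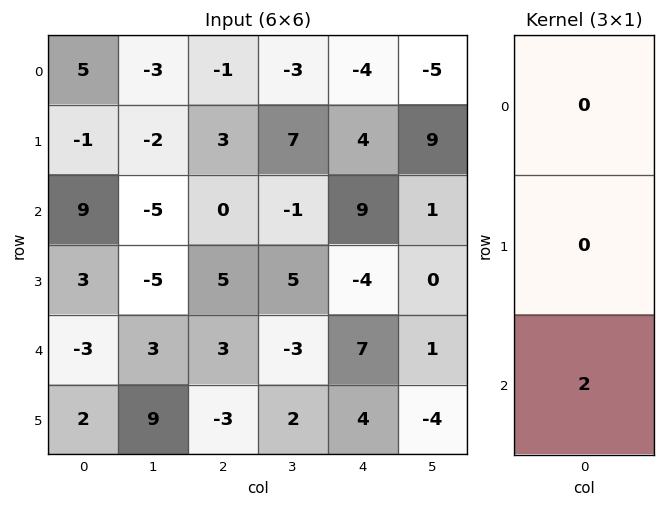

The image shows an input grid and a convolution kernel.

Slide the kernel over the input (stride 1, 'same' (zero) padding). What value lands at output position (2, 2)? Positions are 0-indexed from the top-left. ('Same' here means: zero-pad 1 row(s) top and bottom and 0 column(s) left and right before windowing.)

The receptive field on the zero-padded input at this output position is [3 / 0 / 5]. Elementwise product with the kernel and sum: 5·2.

10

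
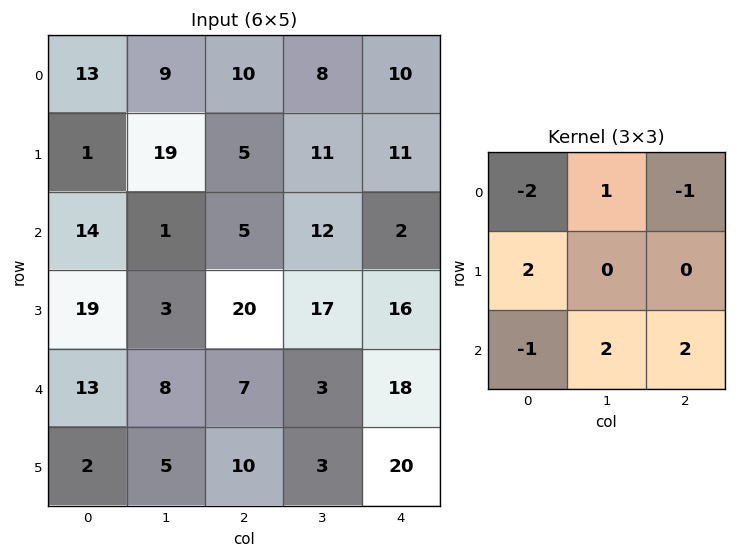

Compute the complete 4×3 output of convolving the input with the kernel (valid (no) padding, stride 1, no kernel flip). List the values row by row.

Output[0,0]: The receptive field on the input at this output position is [13 9 10 / 1 19 5 / 14 1 5]. Elementwise product with the kernel and sum: 13·-2 + 9·1 + 10·-1 + 1·2 + 14·-1 + 1·2 + 5·2.

-27 55 11
67 29 46
23 9 75
-1 34 11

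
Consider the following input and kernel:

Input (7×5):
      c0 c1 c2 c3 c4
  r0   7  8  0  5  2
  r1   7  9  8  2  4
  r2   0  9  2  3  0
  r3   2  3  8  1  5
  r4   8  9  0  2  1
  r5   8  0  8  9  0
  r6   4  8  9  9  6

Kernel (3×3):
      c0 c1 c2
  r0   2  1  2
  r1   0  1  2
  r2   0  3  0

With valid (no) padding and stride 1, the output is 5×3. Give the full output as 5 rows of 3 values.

74 44 28
61 62 32
59 36 24
32 44 58
65 75 40

Output[0,0]: The receptive field on the input at this output position is [7 8 0 / 7 9 8 / 0 9 2]. Elementwise product with the kernel and sum: 7·2 + 8·1 + 0·2 + 9·1 + 8·2 + 9·3.
Output[0,1]: The receptive field on the input at this output position is [8 0 5 / 9 8 2 / 9 2 3]. Elementwise product with the kernel and sum: 8·2 + 0·1 + 5·2 + 8·1 + 2·2 + 2·3.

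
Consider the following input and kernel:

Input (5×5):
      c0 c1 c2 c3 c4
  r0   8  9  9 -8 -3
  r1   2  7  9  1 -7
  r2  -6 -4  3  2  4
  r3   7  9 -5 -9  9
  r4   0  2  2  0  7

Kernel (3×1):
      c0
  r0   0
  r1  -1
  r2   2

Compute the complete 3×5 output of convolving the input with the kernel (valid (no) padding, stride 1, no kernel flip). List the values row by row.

Output[0,0]: The receptive field on the input at this output position is [8 / 2 / -6]. Elementwise product with the kernel and sum: 2·-1 + -6·2.

-14 -15 -3 3 15
20 22 -13 -20 14
-7 -5 9 9 5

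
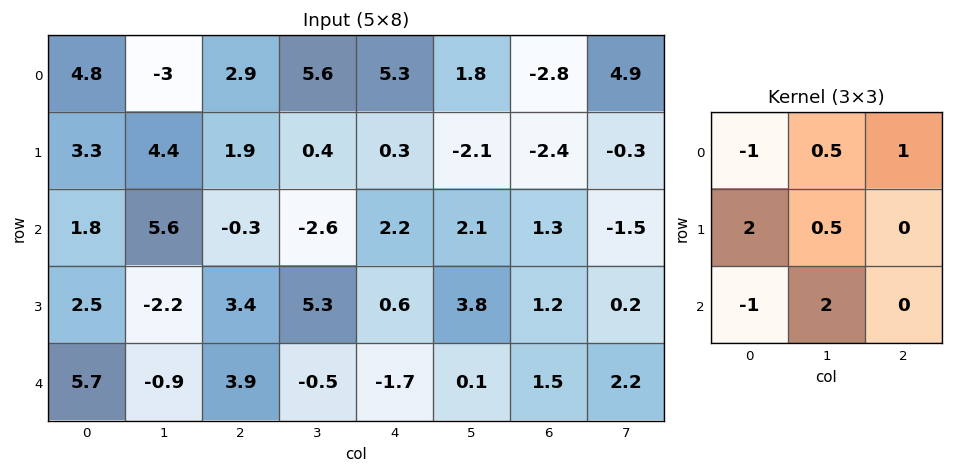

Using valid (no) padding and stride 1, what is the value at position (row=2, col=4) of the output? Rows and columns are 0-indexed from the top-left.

The receptive field on the input at this output position is [2.2 2.1 1.3 / 0.6 3.8 1.2 / -1.7 0.1 1.5]. Elementwise product with the kernel and sum: 2.2·-1 + 2.1·0.5 + 1.3·1 + 0.6·2 + 3.8·0.5 + -1.7·-1 + 0.1·2.

5.15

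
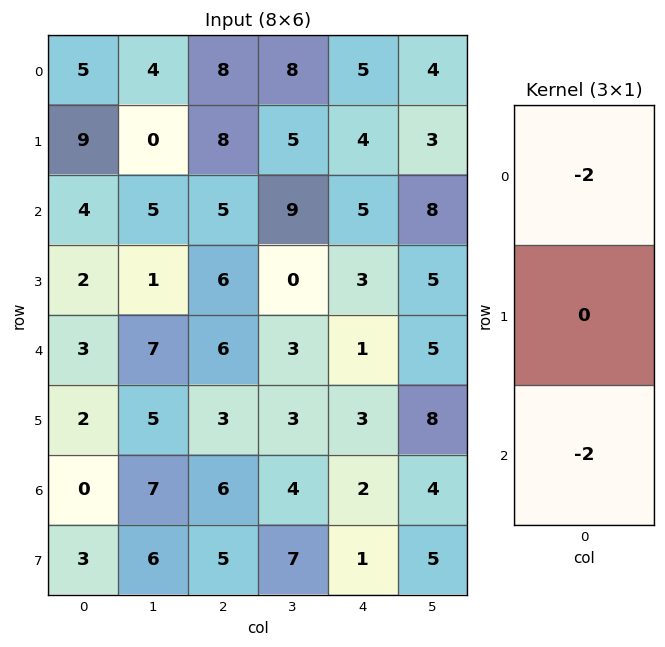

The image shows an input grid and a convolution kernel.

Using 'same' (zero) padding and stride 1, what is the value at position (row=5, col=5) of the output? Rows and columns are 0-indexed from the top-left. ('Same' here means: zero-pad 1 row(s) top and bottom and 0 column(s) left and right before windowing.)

-18

The receptive field on the zero-padded input at this output position is [5 / 8 / 4]. Elementwise product with the kernel and sum: 5·-2 + 4·-2.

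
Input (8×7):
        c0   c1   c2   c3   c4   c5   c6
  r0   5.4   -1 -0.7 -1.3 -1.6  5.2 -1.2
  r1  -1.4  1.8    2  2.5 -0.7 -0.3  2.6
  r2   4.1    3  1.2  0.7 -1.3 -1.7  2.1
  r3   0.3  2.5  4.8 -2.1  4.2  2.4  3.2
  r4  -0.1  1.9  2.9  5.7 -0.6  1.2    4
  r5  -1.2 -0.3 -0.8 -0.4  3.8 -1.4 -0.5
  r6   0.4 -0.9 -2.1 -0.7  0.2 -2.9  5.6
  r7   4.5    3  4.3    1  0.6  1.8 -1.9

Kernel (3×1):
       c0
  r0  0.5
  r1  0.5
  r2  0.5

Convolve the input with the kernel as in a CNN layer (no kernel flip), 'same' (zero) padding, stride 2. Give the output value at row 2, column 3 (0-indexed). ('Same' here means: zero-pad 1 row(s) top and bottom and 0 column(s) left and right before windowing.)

The receptive field on the zero-padded input at this output position is [3.2 / 4 / -0.5]. Elementwise product with the kernel and sum: 3.2·0.5 + 4·0.5 + -0.5·0.5.

3.35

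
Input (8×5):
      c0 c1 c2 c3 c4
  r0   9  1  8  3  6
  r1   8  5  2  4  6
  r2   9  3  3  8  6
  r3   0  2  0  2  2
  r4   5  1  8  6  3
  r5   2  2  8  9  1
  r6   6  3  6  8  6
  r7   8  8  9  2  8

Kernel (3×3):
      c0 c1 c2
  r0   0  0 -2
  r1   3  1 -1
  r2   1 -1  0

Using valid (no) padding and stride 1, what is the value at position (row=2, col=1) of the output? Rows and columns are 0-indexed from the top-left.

-19

The receptive field on the input at this output position is [3 3 8 / 2 0 2 / 1 8 6]. Elementwise product with the kernel and sum: 8·-2 + 2·3 + 0·1 + 2·-1 + 1·1 + 8·-1.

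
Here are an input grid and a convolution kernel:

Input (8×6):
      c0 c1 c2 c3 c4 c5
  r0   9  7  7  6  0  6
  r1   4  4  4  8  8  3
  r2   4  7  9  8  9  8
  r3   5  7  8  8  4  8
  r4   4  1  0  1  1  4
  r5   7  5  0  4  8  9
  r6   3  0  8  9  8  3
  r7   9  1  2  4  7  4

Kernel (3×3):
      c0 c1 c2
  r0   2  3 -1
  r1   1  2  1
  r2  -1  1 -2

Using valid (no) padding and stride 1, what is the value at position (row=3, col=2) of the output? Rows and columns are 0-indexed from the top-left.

27

The receptive field on the input at this output position is [8 8 4 / 0 1 1 / 0 4 8]. Elementwise product with the kernel and sum: 8·2 + 8·3 + 4·-1 + 0·1 + 1·2 + 1·1 + 0·-1 + 4·1 + 8·-2.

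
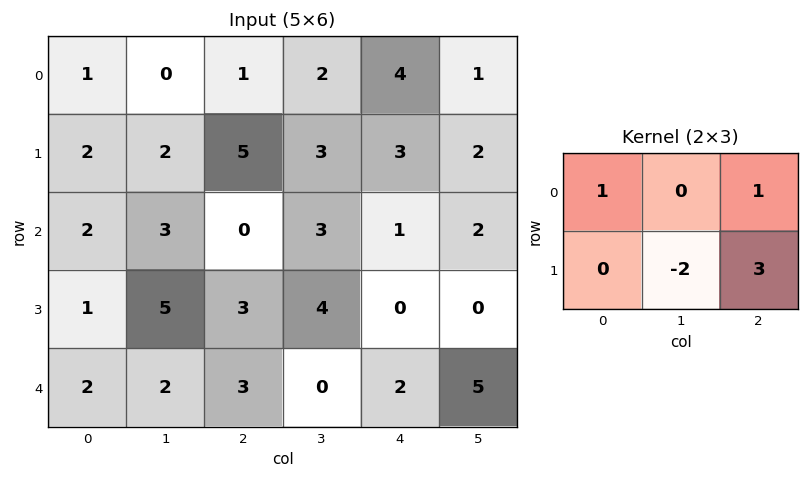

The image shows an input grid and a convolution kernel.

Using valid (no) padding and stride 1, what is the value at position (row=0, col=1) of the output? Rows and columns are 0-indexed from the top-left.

The receptive field on the input at this output position is [0 1 2 / 2 5 3]. Elementwise product with the kernel and sum: 0·1 + 2·1 + 5·-2 + 3·3.

1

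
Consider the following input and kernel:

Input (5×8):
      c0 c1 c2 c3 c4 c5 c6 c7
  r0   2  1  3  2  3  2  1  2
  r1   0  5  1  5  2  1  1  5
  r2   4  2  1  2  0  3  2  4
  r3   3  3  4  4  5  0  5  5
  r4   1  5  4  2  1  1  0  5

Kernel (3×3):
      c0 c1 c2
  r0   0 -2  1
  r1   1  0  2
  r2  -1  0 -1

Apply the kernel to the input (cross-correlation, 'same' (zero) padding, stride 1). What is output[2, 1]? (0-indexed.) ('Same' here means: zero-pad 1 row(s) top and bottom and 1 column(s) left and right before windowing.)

The receptive field on the zero-padded input at this output position is [0 5 1 / 4 2 1 / 3 3 4]. Elementwise product with the kernel and sum: 5·-2 + 1·1 + 4·1 + 1·2 + 3·-1 + 4·-1.

-10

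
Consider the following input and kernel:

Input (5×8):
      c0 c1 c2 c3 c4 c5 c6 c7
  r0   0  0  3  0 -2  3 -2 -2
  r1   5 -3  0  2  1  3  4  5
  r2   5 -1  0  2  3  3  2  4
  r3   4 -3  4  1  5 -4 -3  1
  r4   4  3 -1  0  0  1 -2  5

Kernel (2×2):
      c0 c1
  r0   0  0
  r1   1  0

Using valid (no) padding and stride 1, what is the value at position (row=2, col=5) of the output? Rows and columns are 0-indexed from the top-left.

The receptive field on the input at this output position is [3 2 / -4 -3]. Elementwise product with the kernel and sum: -4·1.

-4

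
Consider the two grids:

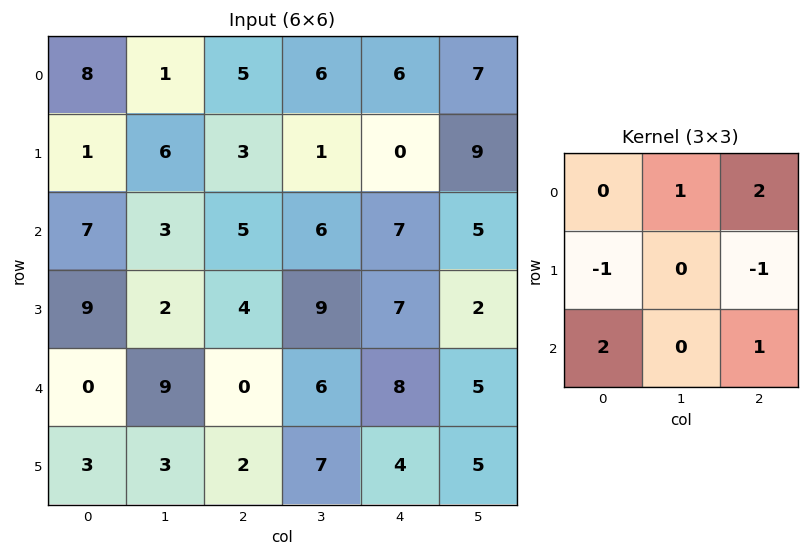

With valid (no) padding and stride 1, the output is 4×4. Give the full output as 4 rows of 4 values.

26 22 32 27
22 9 4 27
0 30 17 23
18 20 23 19

Output[0,0]: The receptive field on the input at this output position is [8 1 5 / 1 6 3 / 7 3 5]. Elementwise product with the kernel and sum: 1·1 + 5·2 + 1·-1 + 3·-1 + 7·2 + 5·1.
Output[0,1]: The receptive field on the input at this output position is [1 5 6 / 6 3 1 / 3 5 6]. Elementwise product with the kernel and sum: 5·1 + 6·2 + 6·-1 + 1·-1 + 3·2 + 6·1.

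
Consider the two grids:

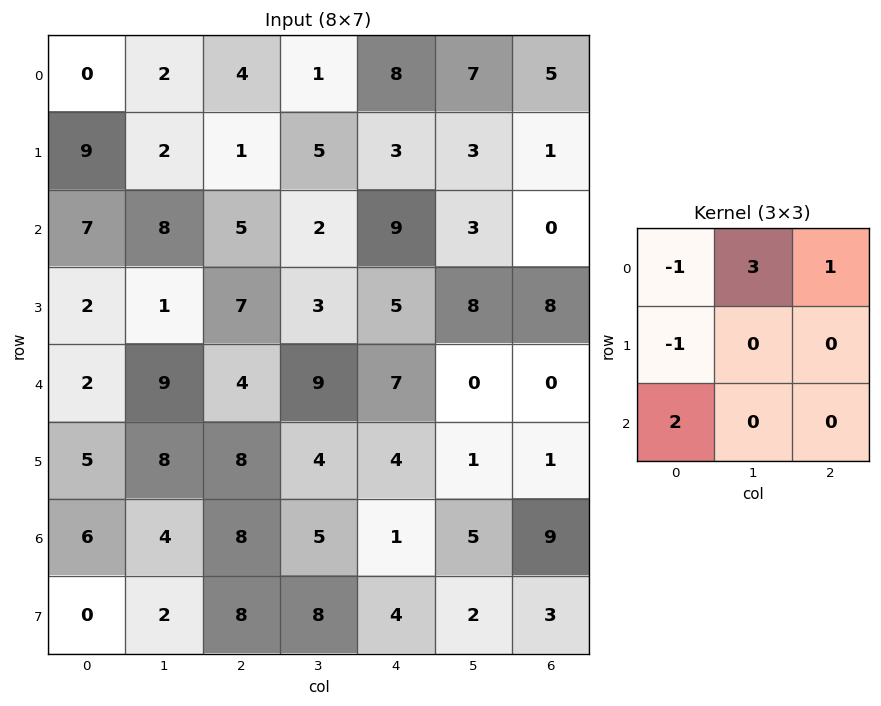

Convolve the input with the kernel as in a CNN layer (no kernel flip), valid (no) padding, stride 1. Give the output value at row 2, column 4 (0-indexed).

The receptive field on the input at this output position is [9 3 0 / 5 8 8 / 7 0 0]. Elementwise product with the kernel and sum: 9·-1 + 3·3 + 0·1 + 5·-1 + 7·2.

9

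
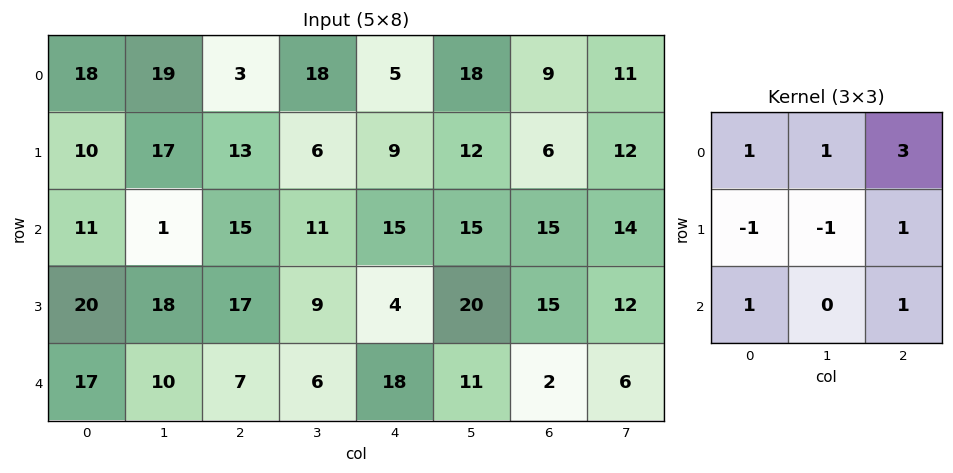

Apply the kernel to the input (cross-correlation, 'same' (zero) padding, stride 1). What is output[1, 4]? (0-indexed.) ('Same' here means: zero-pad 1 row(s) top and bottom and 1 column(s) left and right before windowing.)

The receptive field on the zero-padded input at this output position is [18 5 18 / 6 9 12 / 11 15 15]. Elementwise product with the kernel and sum: 18·1 + 5·1 + 18·3 + 6·-1 + 9·-1 + 12·1 + 11·1 + 15·1.

100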